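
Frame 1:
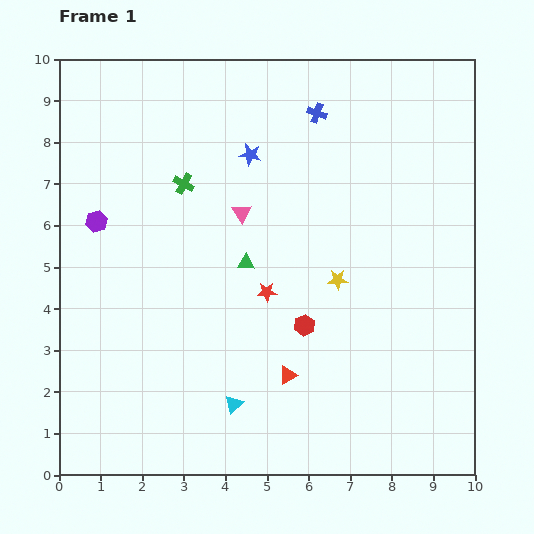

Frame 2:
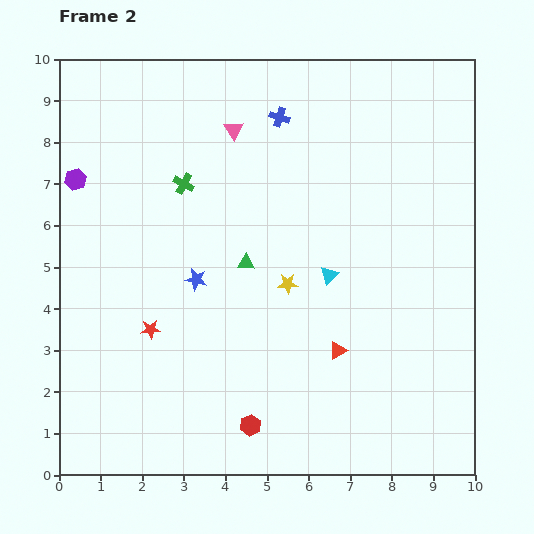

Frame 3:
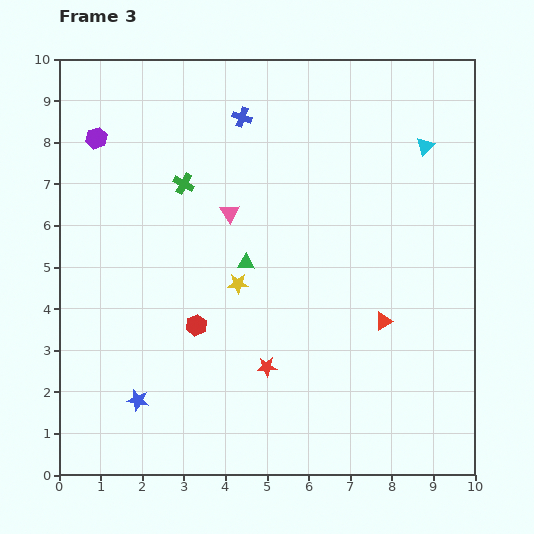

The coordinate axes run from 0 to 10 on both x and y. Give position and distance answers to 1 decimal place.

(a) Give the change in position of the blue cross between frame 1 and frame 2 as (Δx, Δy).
(-0.9, -0.1)

The blue cross was at (6.2, 8.7) in frame 1 and (5.3, 8.6) in frame 2.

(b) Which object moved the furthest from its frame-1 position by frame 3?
the cyan triangle

(moved 7.7; next 6.5)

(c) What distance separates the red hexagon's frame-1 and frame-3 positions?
2.6

The red hexagon moved from (5.9, 3.6) to (3.3, 3.6), a distance of √(2.6² + 0.0²) ≈ 2.6.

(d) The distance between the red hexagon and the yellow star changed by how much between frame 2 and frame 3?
-2.1

Distance in frame 2: 3.5. Distance in frame 3: 1.4.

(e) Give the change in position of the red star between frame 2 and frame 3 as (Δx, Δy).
(2.8, -0.9)

The red star was at (2.2, 3.5) in frame 2 and (5.0, 2.6) in frame 3.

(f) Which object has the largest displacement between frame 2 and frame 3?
the cyan triangle

(moved 3.9; next 3.2)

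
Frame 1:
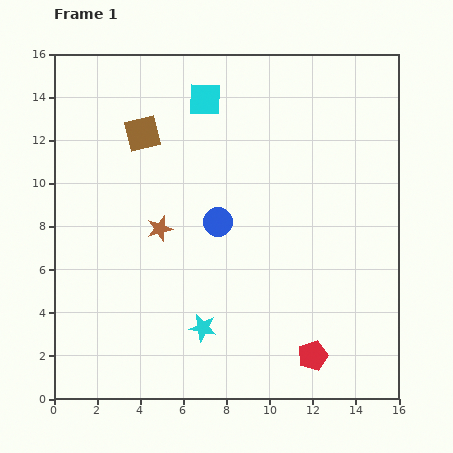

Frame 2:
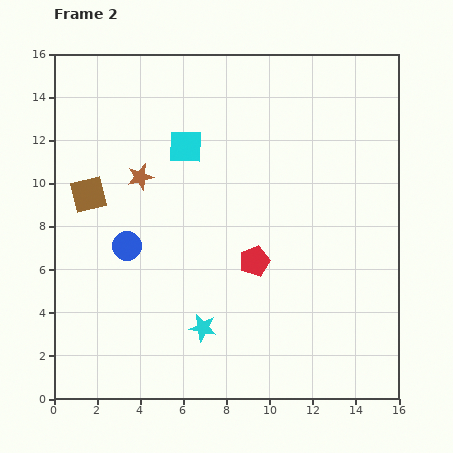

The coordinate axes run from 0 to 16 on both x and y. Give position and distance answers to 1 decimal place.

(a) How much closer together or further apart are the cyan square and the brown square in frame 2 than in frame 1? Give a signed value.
+1.7

Distance in frame 1: 3.3. Distance in frame 2: 5.0.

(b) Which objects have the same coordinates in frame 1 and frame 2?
the cyan star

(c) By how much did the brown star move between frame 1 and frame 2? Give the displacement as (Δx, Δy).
(-0.9, 2.4)

The brown star was at (4.9, 7.9) in frame 1 and (4.0, 10.3) in frame 2.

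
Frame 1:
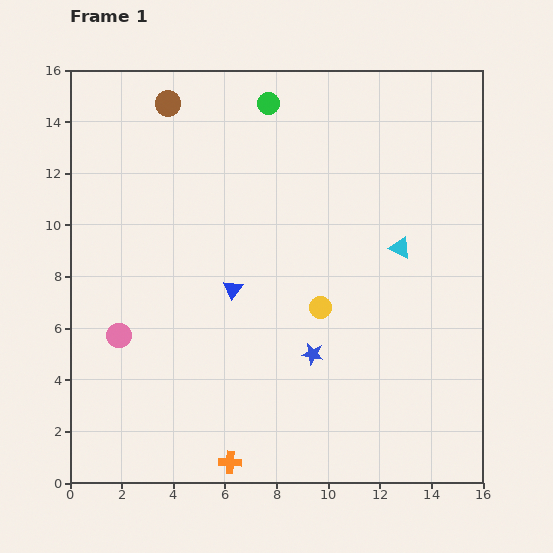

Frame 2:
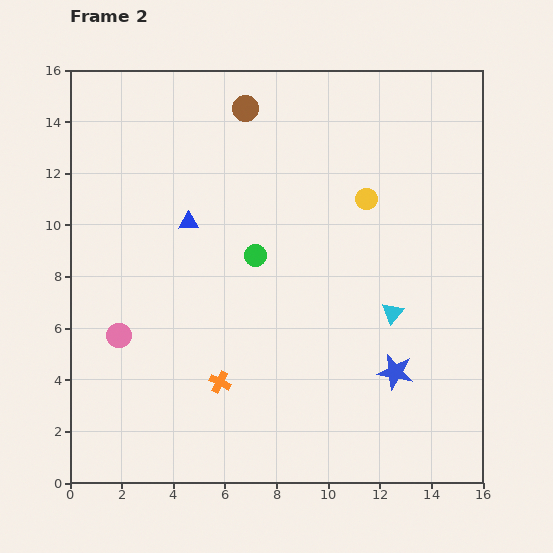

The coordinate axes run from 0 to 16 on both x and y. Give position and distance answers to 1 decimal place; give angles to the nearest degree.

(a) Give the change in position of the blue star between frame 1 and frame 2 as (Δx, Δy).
(3.2, -0.7)

The blue star was at (9.4, 5.0) in frame 1 and (12.6, 4.3) in frame 2.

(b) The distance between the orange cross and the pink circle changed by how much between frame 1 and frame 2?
-2.2

Distance in frame 1: 6.5. Distance in frame 2: 4.3.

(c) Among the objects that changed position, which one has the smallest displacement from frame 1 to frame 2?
the cyan triangle

(moved 2.5)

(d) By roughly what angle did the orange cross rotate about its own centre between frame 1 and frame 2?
24° clockwise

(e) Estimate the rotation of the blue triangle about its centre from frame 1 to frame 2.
53° clockwise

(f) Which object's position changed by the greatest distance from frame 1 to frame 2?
the green circle

(moved 5.9; next 4.6)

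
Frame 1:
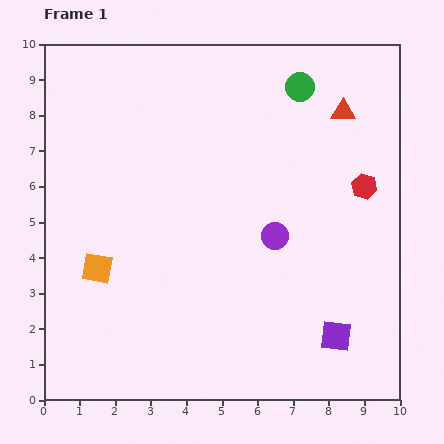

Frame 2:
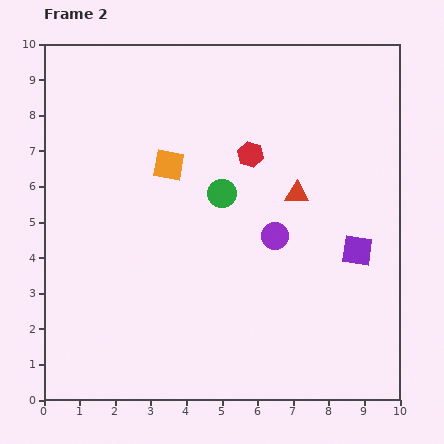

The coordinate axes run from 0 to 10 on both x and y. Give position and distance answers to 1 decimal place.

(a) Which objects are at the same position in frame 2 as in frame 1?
the purple circle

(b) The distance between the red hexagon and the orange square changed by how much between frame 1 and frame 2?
-5.5

Distance in frame 1: 7.8. Distance in frame 2: 2.3.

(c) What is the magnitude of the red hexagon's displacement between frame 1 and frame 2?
3.3

The red hexagon moved from (9.0, 6.0) to (5.8, 6.9), a distance of √(3.2² + 0.9²) ≈ 3.3.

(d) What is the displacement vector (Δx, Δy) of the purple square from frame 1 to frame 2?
(0.6, 2.4)

The purple square was at (8.2, 1.8) in frame 1 and (8.8, 4.2) in frame 2.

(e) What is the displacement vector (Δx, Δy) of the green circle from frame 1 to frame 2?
(-2.2, -3.0)

The green circle was at (7.2, 8.8) in frame 1 and (5.0, 5.8) in frame 2.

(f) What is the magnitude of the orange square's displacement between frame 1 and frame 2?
3.5

The orange square moved from (1.5, 3.7) to (3.5, 6.6), a distance of √(2.0² + 2.9²) ≈ 3.5.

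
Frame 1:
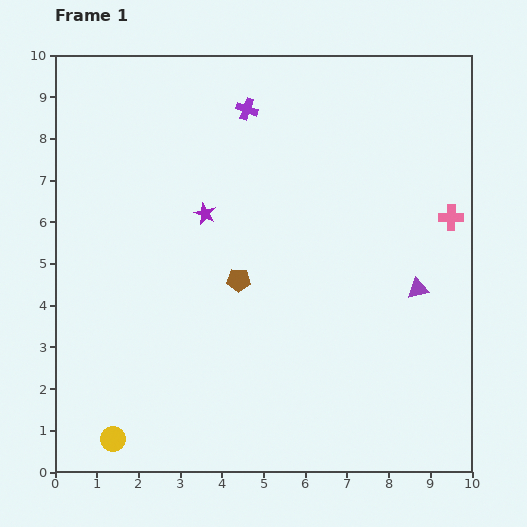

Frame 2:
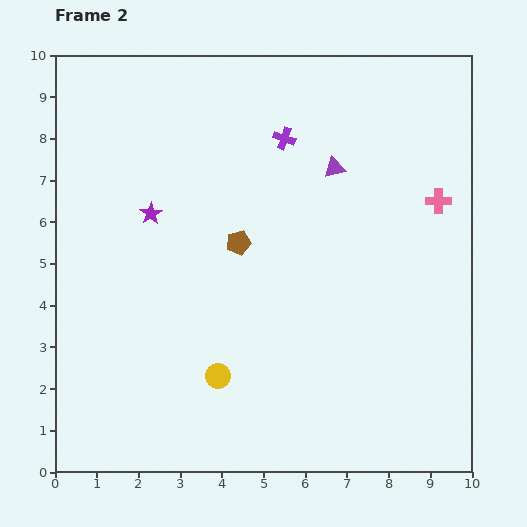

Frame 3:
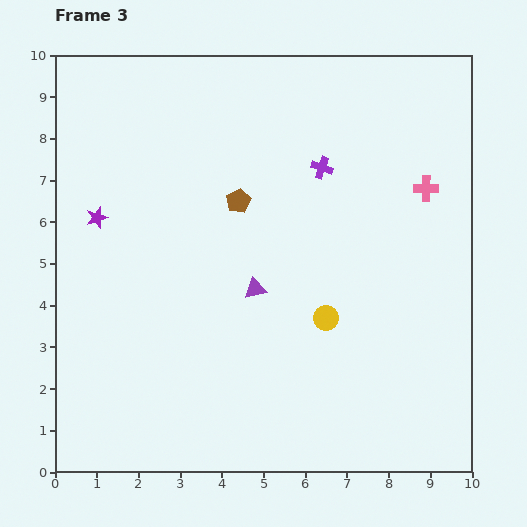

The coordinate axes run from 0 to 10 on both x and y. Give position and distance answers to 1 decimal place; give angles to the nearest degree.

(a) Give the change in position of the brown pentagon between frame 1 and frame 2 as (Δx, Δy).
(0.0, 0.9)

The brown pentagon was at (4.4, 4.6) in frame 1 and (4.4, 5.5) in frame 2.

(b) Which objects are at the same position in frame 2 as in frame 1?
none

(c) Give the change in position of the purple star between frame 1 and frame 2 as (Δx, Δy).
(-1.3, 0.0)

The purple star was at (3.6, 6.2) in frame 1 and (2.3, 6.2) in frame 2.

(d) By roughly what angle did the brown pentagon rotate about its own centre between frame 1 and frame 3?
30° counter-clockwise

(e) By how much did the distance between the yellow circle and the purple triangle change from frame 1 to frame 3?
-6.3

Distance in frame 1: 8.1. Distance in frame 3: 1.8.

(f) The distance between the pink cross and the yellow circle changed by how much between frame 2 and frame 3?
-2.9

Distance in frame 2: 6.8. Distance in frame 3: 3.9.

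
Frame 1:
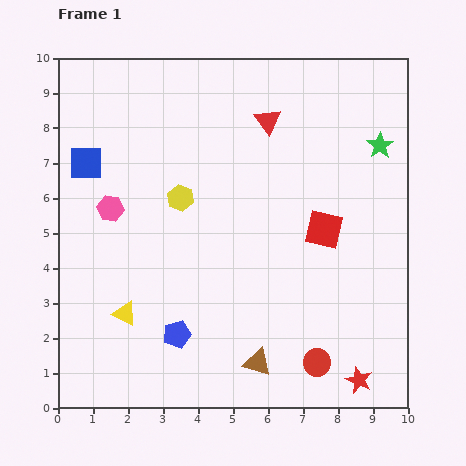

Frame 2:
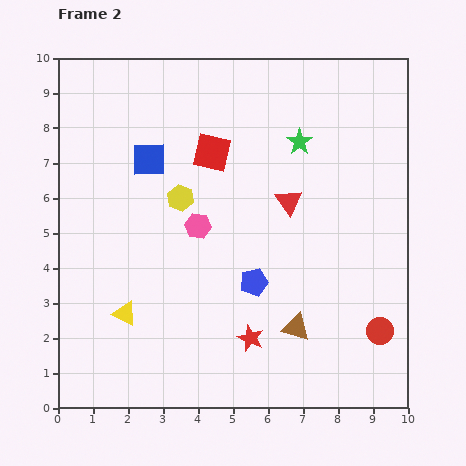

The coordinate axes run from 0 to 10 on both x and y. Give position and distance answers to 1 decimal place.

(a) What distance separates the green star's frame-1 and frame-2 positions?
2.3

The green star moved from (9.2, 7.5) to (6.9, 7.6), a distance of √(2.3² + 0.1²) ≈ 2.3.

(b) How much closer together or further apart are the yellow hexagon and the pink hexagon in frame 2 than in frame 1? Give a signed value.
-1.1

Distance in frame 1: 2.0. Distance in frame 2: 0.9.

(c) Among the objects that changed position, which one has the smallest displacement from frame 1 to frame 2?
the brown triangle

(moved 1.5)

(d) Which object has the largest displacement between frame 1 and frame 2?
the red square

(moved 3.9; next 3.3)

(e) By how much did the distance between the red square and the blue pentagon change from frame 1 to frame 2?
-1.3

Distance in frame 1: 5.2. Distance in frame 2: 3.9.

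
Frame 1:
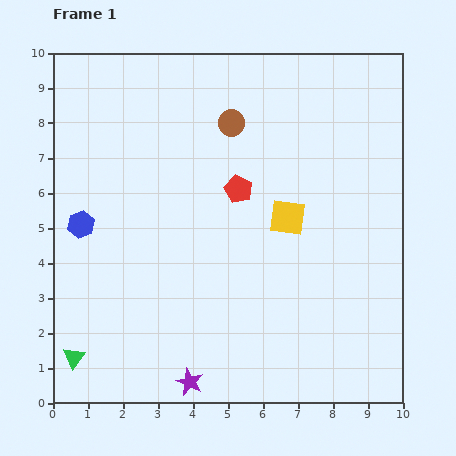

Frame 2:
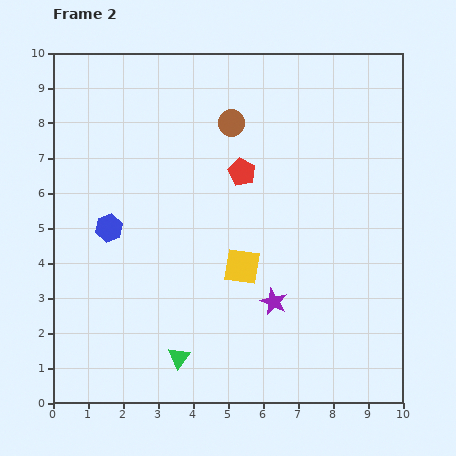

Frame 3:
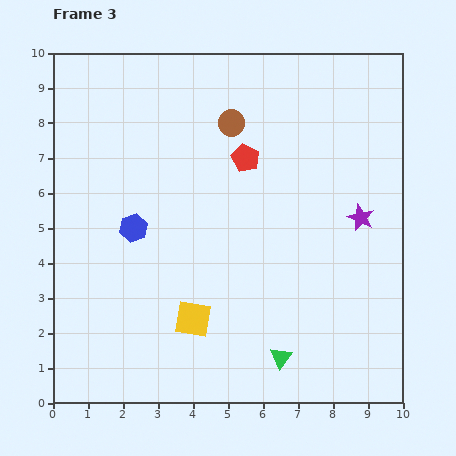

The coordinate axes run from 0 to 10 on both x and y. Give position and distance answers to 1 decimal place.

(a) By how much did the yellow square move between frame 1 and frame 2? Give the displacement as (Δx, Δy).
(-1.3, -1.4)

The yellow square was at (6.7, 5.3) in frame 1 and (5.4, 3.9) in frame 2.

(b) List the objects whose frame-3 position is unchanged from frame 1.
the brown circle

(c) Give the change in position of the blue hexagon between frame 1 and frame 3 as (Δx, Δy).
(1.5, -0.1)

The blue hexagon was at (0.8, 5.1) in frame 1 and (2.3, 5.0) in frame 3.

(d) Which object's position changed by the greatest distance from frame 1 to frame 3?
the purple star

(moved 6.8; next 5.9)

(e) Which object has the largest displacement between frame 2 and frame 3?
the purple star

(moved 3.5; next 2.9)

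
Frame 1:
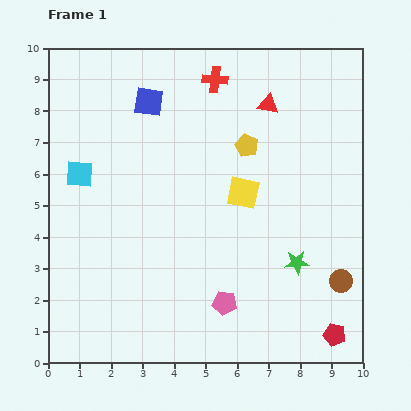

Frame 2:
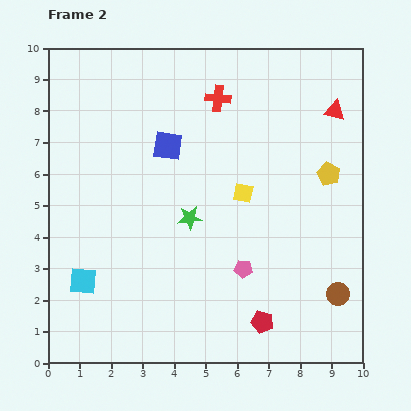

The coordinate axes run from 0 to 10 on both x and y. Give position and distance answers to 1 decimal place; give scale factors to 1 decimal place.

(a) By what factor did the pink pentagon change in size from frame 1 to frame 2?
0.8×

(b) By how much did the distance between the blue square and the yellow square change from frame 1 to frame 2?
-1.4

Distance in frame 1: 4.2. Distance in frame 2: 2.8.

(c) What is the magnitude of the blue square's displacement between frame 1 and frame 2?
1.5

The blue square moved from (3.2, 8.3) to (3.8, 6.9), a distance of √(0.6² + 1.4²) ≈ 1.5.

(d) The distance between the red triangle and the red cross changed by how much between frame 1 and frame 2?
+1.8

Distance in frame 1: 1.9. Distance in frame 2: 3.7.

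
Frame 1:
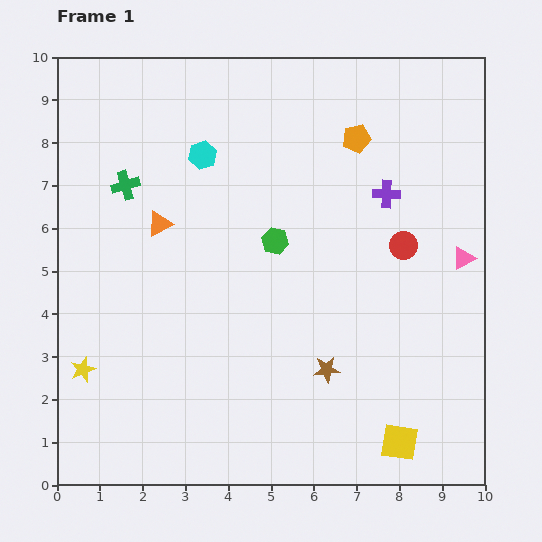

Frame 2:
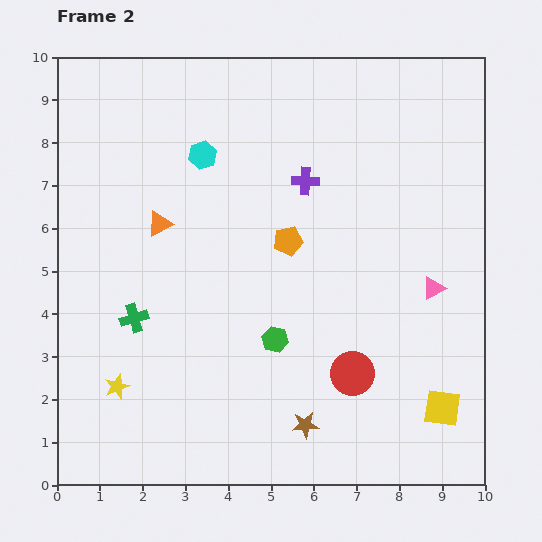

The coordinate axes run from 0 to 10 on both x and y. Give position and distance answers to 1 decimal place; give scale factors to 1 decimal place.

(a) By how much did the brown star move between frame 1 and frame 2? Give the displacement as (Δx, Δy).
(-0.5, -1.3)

The brown star was at (6.3, 2.7) in frame 1 and (5.8, 1.4) in frame 2.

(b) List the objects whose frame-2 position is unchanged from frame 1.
the cyan hexagon, the orange triangle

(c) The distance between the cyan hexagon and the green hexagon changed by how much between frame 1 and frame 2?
+2.0

Distance in frame 1: 2.6. Distance in frame 2: 4.6.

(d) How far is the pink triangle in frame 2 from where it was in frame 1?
1.0

The pink triangle moved from (9.5, 5.3) to (8.8, 4.6), a distance of √(0.7² + 0.7²) ≈ 1.0.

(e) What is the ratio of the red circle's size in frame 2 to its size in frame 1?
1.6×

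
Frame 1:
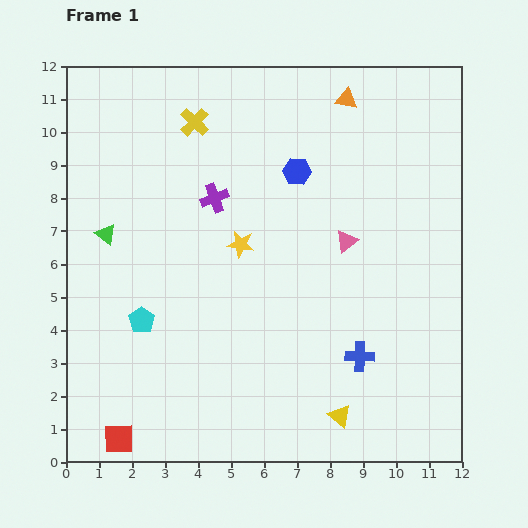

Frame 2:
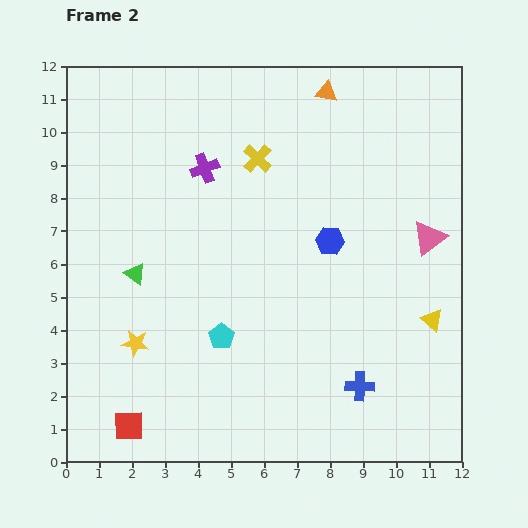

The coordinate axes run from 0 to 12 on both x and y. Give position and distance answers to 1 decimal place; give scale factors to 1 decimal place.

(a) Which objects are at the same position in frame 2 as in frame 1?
none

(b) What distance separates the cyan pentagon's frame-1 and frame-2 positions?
2.5

The cyan pentagon moved from (2.3, 4.3) to (4.7, 3.8), a distance of √(2.4² + 0.5²) ≈ 2.5.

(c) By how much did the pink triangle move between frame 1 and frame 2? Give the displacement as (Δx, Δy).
(2.5, 0.1)

The pink triangle was at (8.5, 6.7) in frame 1 and (11.0, 6.8) in frame 2.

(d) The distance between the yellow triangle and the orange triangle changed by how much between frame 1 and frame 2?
-2.0

Distance in frame 1: 9.6. Distance in frame 2: 7.6.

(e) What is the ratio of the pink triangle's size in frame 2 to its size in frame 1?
1.5×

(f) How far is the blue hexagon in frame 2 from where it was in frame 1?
2.3

The blue hexagon moved from (7.0, 8.8) to (8.0, 6.7), a distance of √(1.0² + 2.1²) ≈ 2.3.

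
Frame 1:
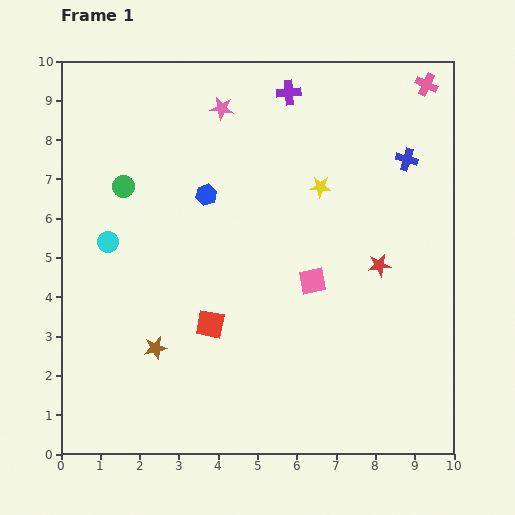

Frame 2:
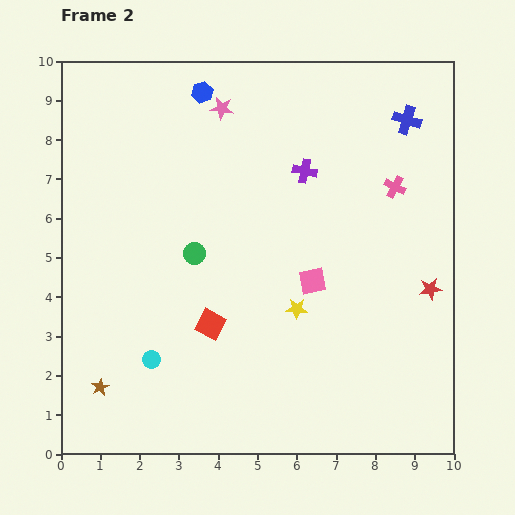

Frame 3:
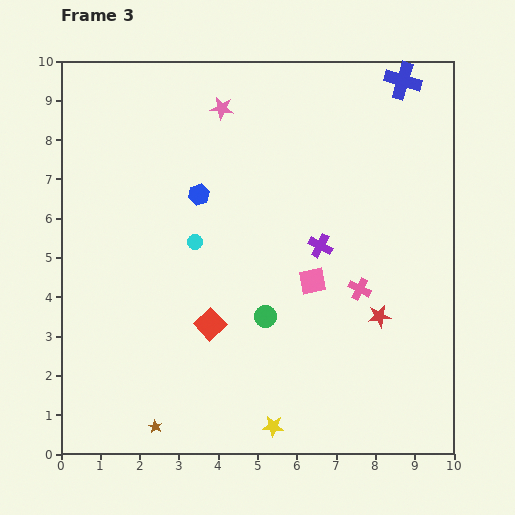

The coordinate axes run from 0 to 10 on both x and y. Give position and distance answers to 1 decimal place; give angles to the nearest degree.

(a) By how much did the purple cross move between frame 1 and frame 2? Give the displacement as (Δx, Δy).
(0.4, -2.0)

The purple cross was at (5.8, 9.2) in frame 1 and (6.2, 7.2) in frame 2.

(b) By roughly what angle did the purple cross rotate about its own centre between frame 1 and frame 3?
33° clockwise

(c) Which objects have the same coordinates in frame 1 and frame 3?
the pink square, the red square, the pink star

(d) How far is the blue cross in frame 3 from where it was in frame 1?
2.0

The blue cross moved from (8.8, 7.5) to (8.7, 9.5), a distance of √(0.1² + 2.0²) ≈ 2.0.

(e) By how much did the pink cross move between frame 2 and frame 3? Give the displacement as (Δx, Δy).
(-0.9, -2.6)

The pink cross was at (8.5, 6.8) in frame 2 and (7.6, 4.2) in frame 3.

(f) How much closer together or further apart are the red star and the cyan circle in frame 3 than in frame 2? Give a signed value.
-2.2

Distance in frame 2: 7.3. Distance in frame 3: 5.1.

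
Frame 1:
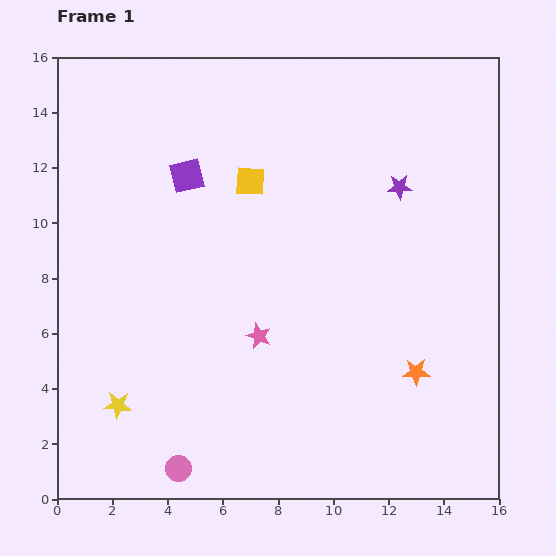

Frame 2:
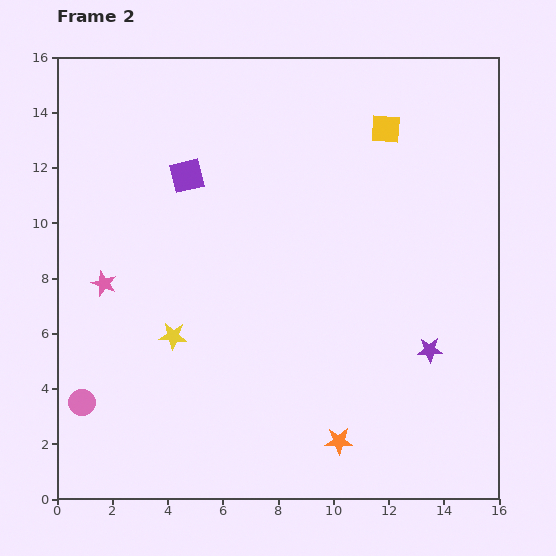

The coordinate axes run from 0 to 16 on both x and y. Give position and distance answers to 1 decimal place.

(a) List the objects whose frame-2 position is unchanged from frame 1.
the purple square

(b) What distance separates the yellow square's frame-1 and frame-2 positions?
5.3

The yellow square moved from (7.0, 11.5) to (11.9, 13.4), a distance of √(4.9² + 1.9²) ≈ 5.3.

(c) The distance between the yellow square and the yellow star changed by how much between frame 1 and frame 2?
+1.3

Distance in frame 1: 9.4. Distance in frame 2: 10.7.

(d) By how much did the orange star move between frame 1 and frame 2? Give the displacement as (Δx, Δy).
(-2.8, -2.5)

The orange star was at (13.0, 4.6) in frame 1 and (10.2, 2.1) in frame 2.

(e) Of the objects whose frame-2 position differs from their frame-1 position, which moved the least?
the yellow star

(moved 3.2)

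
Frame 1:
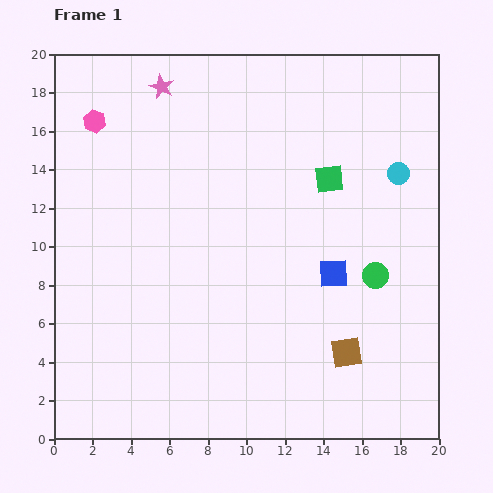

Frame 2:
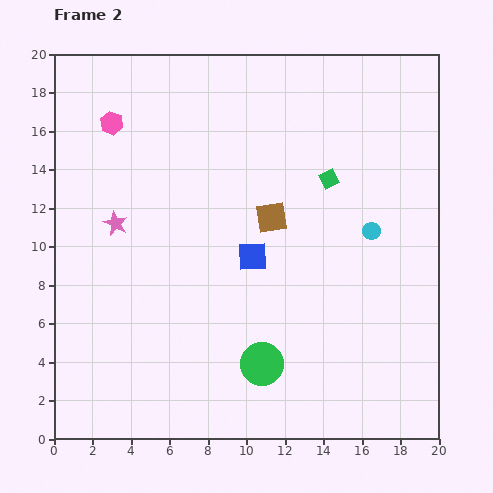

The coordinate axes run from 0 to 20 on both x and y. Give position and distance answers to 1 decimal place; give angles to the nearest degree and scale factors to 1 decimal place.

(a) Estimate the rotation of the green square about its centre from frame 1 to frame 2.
20° counter-clockwise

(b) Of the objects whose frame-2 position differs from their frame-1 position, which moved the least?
the pink hexagon

(moved 0.9)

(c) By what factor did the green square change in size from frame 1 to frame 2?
0.7×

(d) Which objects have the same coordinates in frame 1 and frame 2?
the green square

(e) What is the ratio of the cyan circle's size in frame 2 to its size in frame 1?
0.8×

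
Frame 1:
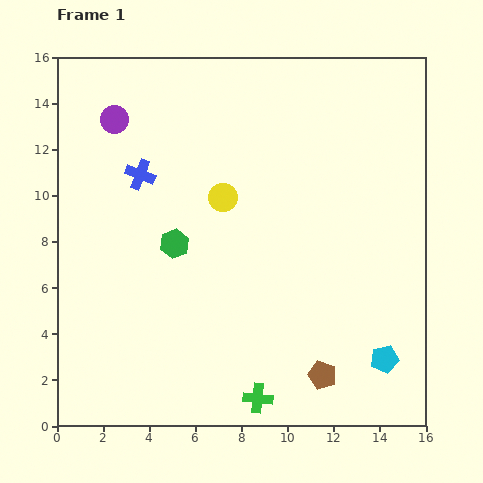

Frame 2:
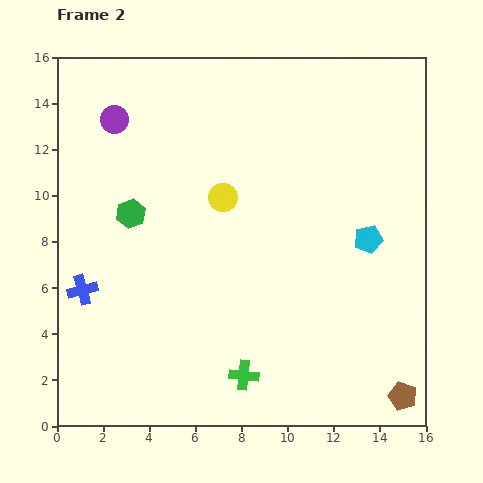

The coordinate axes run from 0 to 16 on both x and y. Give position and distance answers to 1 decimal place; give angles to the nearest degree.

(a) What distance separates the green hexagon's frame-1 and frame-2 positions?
2.3

The green hexagon moved from (5.1, 7.9) to (3.2, 9.2), a distance of √(1.9² + 1.3²) ≈ 2.3.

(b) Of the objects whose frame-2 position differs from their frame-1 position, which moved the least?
the green cross

(moved 1.2)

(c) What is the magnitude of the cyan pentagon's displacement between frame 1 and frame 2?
5.2

The cyan pentagon moved from (14.2, 2.9) to (13.5, 8.1), a distance of √(0.7² + 5.2²) ≈ 5.2.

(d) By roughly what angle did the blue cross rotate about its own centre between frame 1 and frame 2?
36° counter-clockwise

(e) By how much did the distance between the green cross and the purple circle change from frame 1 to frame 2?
-1.2

Distance in frame 1: 13.6. Distance in frame 2: 12.4.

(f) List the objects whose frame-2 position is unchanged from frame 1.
the yellow circle, the purple circle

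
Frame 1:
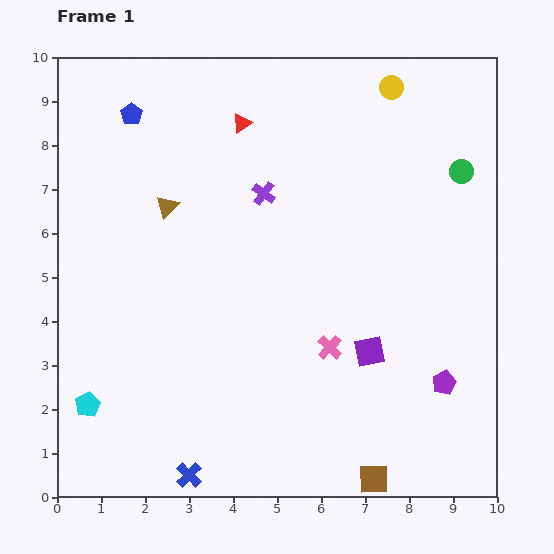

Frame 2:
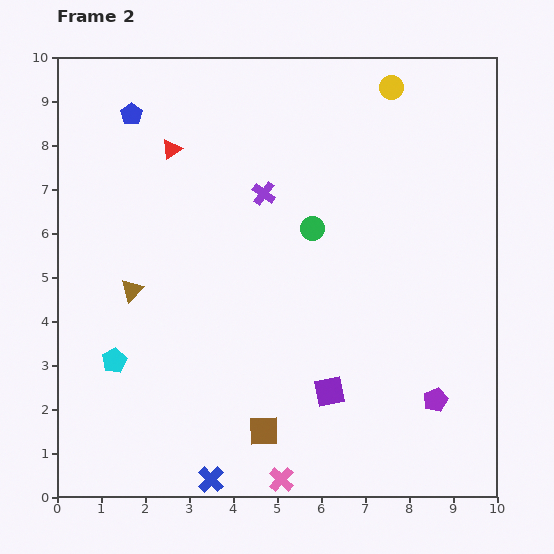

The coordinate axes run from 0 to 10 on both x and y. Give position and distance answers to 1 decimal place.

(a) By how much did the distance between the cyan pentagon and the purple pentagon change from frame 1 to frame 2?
-0.7

Distance in frame 1: 8.1. Distance in frame 2: 7.4.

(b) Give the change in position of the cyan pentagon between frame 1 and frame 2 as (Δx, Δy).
(0.6, 1.0)

The cyan pentagon was at (0.7, 2.1) in frame 1 and (1.3, 3.1) in frame 2.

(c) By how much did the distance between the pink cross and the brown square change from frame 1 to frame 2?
-2.0

Distance in frame 1: 3.2. Distance in frame 2: 1.2.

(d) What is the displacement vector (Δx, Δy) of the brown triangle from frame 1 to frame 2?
(-0.8, -1.9)

The brown triangle was at (2.5, 6.6) in frame 1 and (1.7, 4.7) in frame 2.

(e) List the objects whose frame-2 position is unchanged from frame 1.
the blue pentagon, the yellow circle, the purple cross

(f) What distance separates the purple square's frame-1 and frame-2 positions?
1.3

The purple square moved from (7.1, 3.3) to (6.2, 2.4), a distance of √(0.9² + 0.9²) ≈ 1.3.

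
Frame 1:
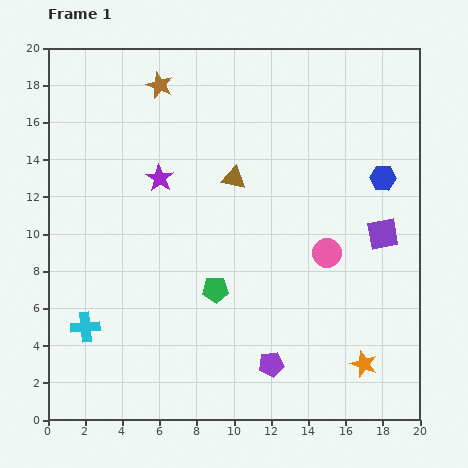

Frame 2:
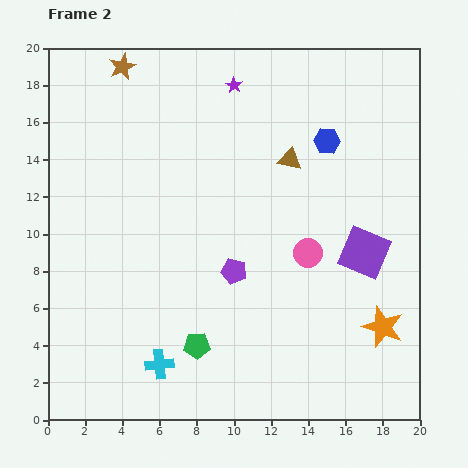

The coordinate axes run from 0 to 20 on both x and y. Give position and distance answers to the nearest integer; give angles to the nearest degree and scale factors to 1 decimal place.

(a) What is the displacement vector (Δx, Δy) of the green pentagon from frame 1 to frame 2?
(-1, -3)

The green pentagon was at (9, 7) in frame 1 and (8, 4) in frame 2.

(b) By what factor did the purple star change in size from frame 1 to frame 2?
0.6×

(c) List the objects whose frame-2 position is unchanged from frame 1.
none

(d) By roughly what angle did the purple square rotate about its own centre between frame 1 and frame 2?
33° clockwise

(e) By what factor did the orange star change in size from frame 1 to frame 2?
1.6×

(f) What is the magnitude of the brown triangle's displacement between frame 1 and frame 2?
3

The brown triangle moved from (10, 13) to (13, 14), a distance of √(3² + 1²) ≈ 3.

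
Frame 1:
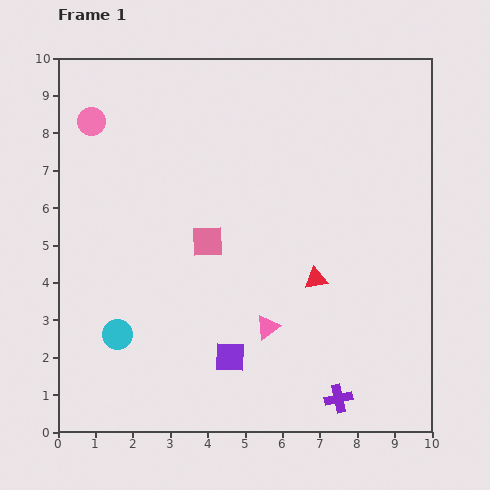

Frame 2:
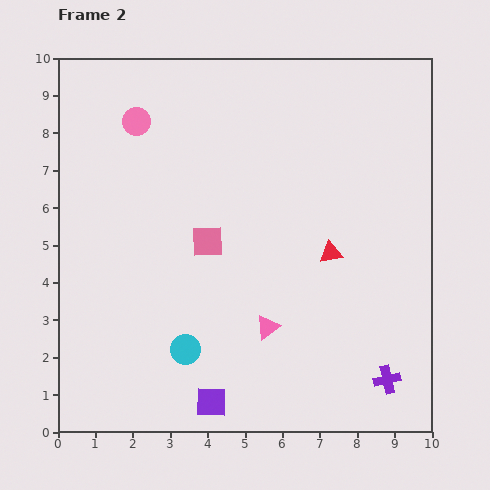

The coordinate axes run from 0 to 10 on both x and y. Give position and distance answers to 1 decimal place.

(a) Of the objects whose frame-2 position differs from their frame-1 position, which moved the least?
the red triangle

(moved 0.8)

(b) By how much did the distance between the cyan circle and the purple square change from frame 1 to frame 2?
-1.5

Distance in frame 1: 3.1. Distance in frame 2: 1.6.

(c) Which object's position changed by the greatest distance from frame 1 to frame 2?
the cyan circle

(moved 1.8; next 1.4)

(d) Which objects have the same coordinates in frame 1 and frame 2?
the pink square, the pink triangle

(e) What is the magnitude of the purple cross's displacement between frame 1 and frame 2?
1.4

The purple cross moved from (7.5, 0.9) to (8.8, 1.4), a distance of √(1.3² + 0.5²) ≈ 1.4.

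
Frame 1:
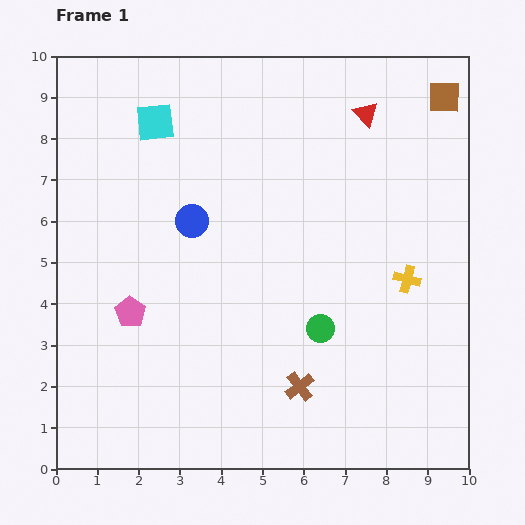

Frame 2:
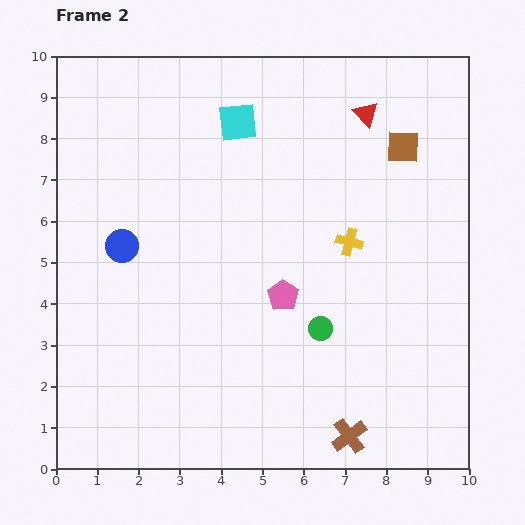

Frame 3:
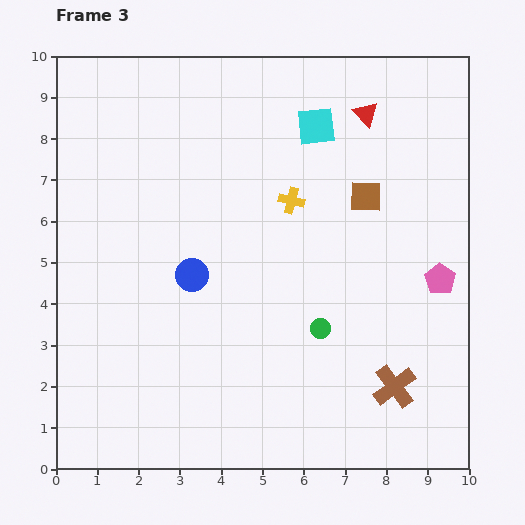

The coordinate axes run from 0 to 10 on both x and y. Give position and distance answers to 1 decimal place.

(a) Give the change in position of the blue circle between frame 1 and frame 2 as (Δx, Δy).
(-1.7, -0.6)

The blue circle was at (3.3, 6.0) in frame 1 and (1.6, 5.4) in frame 2.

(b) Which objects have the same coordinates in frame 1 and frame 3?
the green circle, the red triangle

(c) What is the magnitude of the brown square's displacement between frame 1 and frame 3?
3.1

The brown square moved from (9.4, 9.0) to (7.5, 6.6), a distance of √(1.9² + 2.4²) ≈ 3.1.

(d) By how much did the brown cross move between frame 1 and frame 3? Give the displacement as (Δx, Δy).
(2.3, 0.0)

The brown cross was at (5.9, 2.0) in frame 1 and (8.2, 2.0) in frame 3.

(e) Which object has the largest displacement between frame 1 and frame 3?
the pink pentagon

(moved 7.5; next 3.9)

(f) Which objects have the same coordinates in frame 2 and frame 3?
the green circle, the red triangle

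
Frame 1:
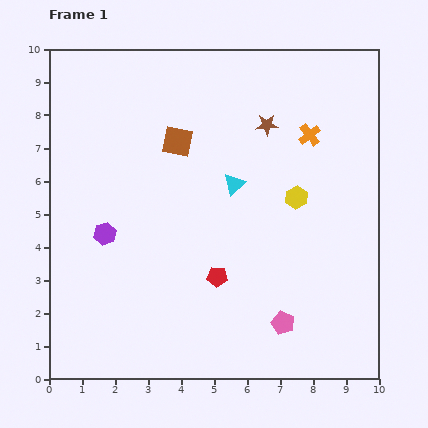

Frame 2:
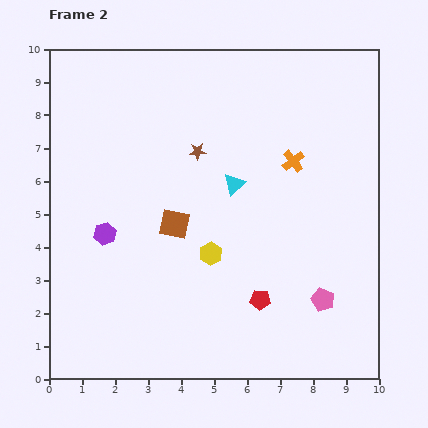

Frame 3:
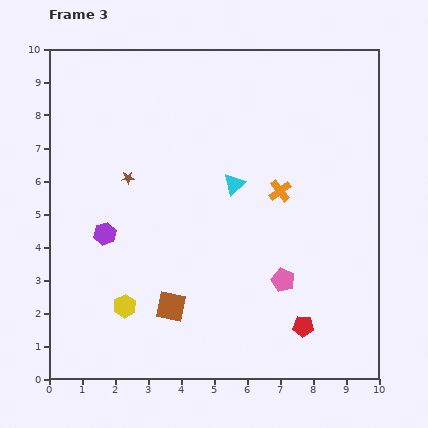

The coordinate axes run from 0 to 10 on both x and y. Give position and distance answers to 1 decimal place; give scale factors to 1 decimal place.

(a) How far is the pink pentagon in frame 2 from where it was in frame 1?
1.4

The pink pentagon moved from (7.1, 1.7) to (8.3, 2.4), a distance of √(1.2² + 0.7²) ≈ 1.4.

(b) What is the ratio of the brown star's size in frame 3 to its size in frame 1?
0.6×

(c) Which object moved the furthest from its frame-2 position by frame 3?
the yellow hexagon

(moved 3.1; next 2.5)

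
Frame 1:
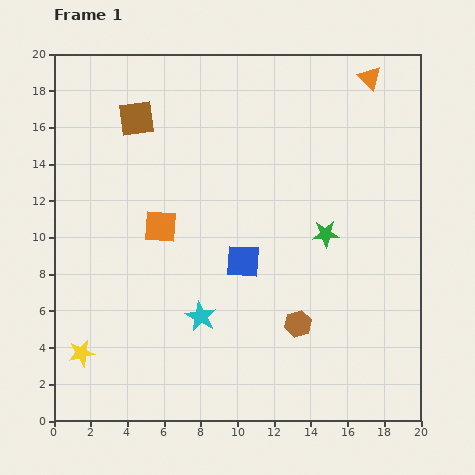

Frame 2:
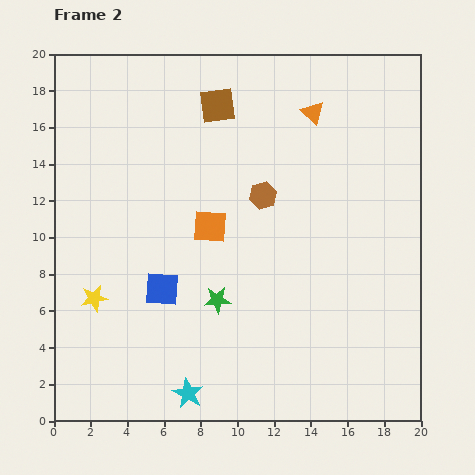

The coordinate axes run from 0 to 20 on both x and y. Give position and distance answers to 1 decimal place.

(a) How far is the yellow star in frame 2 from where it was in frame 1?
3.1

The yellow star moved from (1.5, 3.7) to (2.2, 6.7), a distance of √(0.7² + 3.0²) ≈ 3.1.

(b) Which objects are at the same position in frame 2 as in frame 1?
none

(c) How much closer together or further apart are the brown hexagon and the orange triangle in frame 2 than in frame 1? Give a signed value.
-8.8

Distance in frame 1: 14.0. Distance in frame 2: 5.2.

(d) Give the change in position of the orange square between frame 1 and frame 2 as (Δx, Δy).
(2.7, 0.0)

The orange square was at (5.8, 10.6) in frame 1 and (8.5, 10.6) in frame 2.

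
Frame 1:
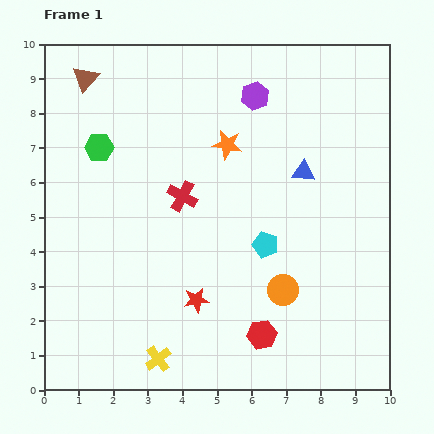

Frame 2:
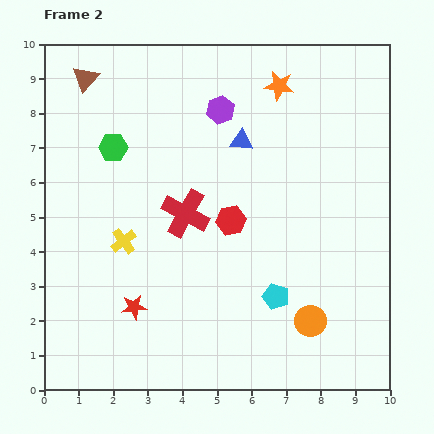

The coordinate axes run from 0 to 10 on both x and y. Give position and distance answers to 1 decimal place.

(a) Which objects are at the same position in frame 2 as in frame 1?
the brown triangle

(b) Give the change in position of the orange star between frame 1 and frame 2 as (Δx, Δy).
(1.5, 1.7)

The orange star was at (5.3, 7.1) in frame 1 and (6.8, 8.8) in frame 2.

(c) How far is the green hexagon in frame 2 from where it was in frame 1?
0.4

The green hexagon moved from (1.6, 7.0) to (2.0, 7.0), a distance of √(0.4² + 0.0²) ≈ 0.4.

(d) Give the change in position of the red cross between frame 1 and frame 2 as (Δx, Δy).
(0.1, -0.5)

The red cross was at (4.0, 5.6) in frame 1 and (4.1, 5.1) in frame 2.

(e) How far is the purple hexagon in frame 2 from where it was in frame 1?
1.1

The purple hexagon moved from (6.1, 8.5) to (5.1, 8.1), a distance of √(1.0² + 0.4²) ≈ 1.1.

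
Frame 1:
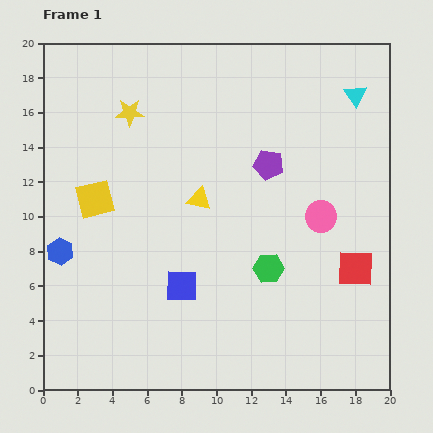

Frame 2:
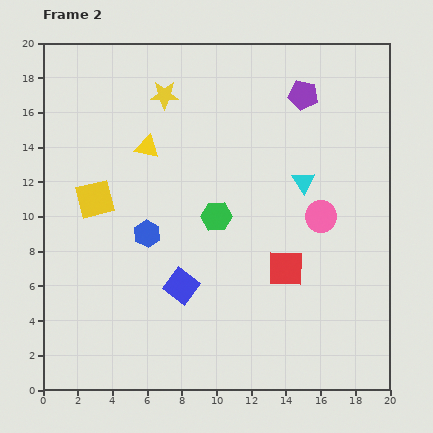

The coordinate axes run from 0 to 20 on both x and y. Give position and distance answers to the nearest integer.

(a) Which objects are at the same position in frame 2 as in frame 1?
the pink circle, the blue square, the yellow square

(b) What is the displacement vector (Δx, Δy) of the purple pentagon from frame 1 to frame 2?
(2, 4)

The purple pentagon was at (13, 13) in frame 1 and (15, 17) in frame 2.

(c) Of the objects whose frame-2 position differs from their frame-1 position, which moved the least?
the yellow star

(moved 2)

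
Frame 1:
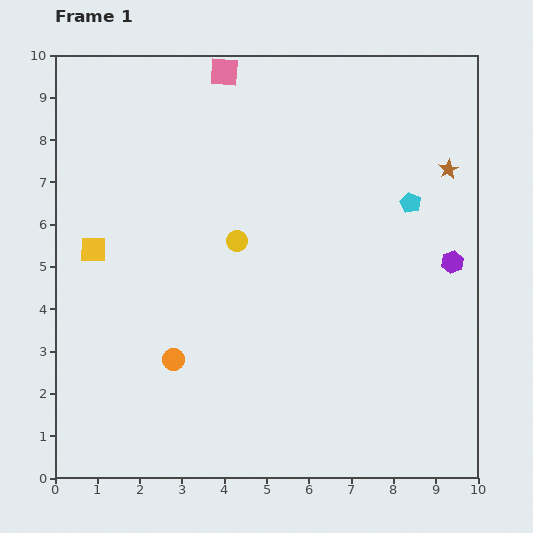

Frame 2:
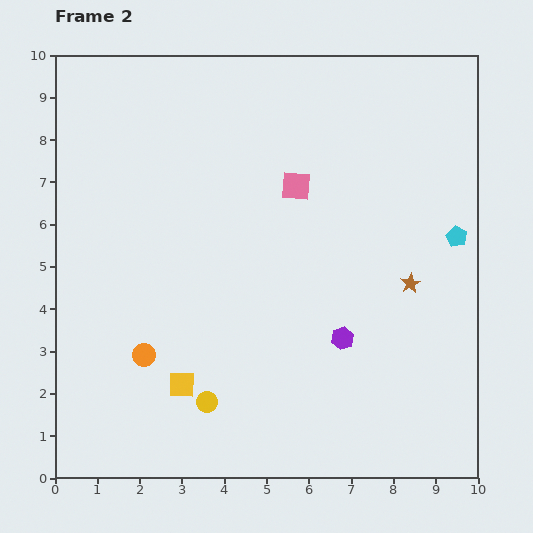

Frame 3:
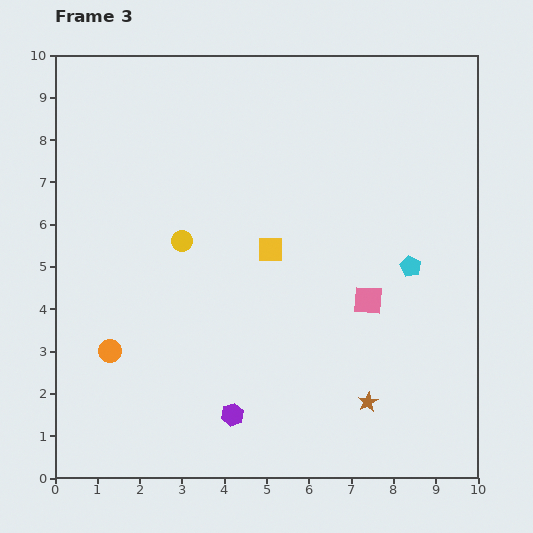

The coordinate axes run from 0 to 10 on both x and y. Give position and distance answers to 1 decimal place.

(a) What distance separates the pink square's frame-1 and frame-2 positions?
3.2

The pink square moved from (4.0, 9.6) to (5.7, 6.9), a distance of √(1.7² + 2.7²) ≈ 3.2.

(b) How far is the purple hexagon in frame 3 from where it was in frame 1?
6.3

The purple hexagon moved from (9.4, 5.1) to (4.2, 1.5), a distance of √(5.2² + 3.6²) ≈ 6.3.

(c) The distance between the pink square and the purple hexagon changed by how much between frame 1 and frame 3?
-2.8

Distance in frame 1: 7.0. Distance in frame 3: 4.2.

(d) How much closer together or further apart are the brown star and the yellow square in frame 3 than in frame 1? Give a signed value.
-4.3

Distance in frame 1: 8.6. Distance in frame 3: 4.3.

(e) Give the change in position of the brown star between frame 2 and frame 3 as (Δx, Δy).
(-1.0, -2.8)

The brown star was at (8.4, 4.6) in frame 2 and (7.4, 1.8) in frame 3.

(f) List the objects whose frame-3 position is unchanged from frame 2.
none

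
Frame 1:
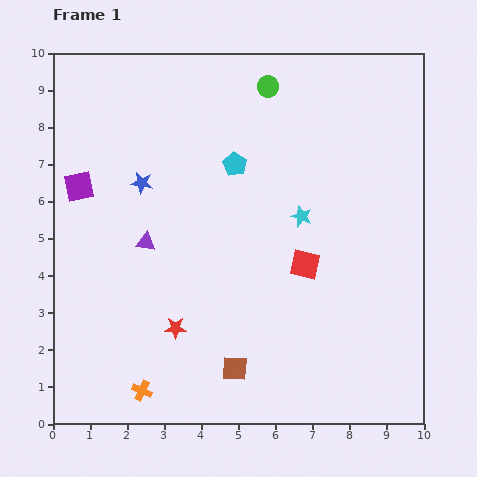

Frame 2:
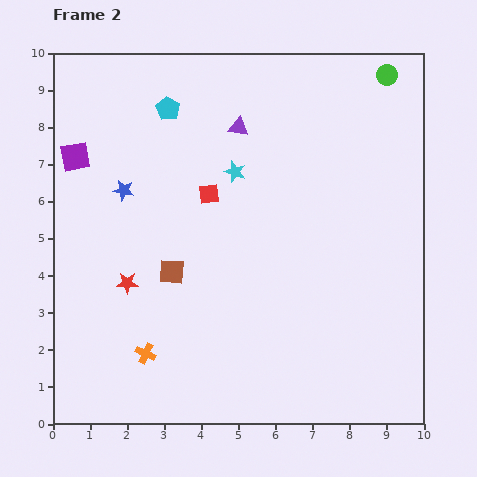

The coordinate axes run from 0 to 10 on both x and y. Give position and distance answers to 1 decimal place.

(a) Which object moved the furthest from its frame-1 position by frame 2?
the purple triangle

(moved 4.0; next 3.2)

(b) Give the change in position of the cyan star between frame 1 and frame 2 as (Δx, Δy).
(-1.8, 1.2)

The cyan star was at (6.7, 5.6) in frame 1 and (4.9, 6.8) in frame 2.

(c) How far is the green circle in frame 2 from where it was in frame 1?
3.2

The green circle moved from (5.8, 9.1) to (9.0, 9.4), a distance of √(3.2² + 0.3²) ≈ 3.2.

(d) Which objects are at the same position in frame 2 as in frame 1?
none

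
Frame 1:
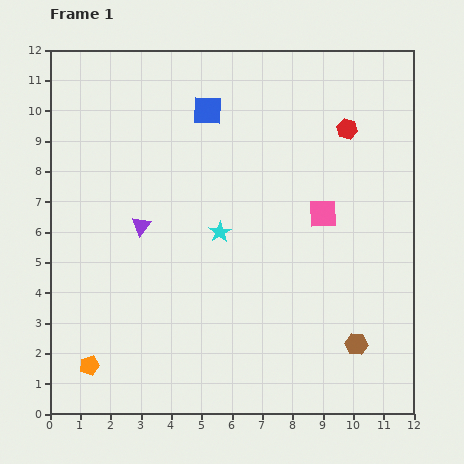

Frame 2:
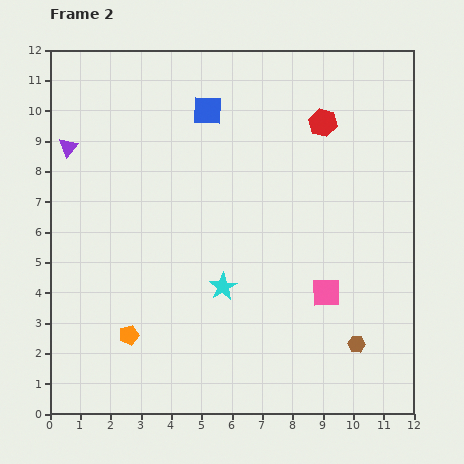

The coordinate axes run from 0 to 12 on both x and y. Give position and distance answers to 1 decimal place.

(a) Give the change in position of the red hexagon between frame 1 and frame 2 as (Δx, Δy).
(-0.8, 0.2)

The red hexagon was at (9.8, 9.4) in frame 1 and (9.0, 9.6) in frame 2.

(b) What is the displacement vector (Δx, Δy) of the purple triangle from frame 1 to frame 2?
(-2.4, 2.6)

The purple triangle was at (3.0, 6.2) in frame 1 and (0.6, 8.8) in frame 2.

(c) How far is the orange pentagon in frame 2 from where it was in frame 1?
1.6

The orange pentagon moved from (1.3, 1.6) to (2.6, 2.6), a distance of √(1.3² + 1.0²) ≈ 1.6.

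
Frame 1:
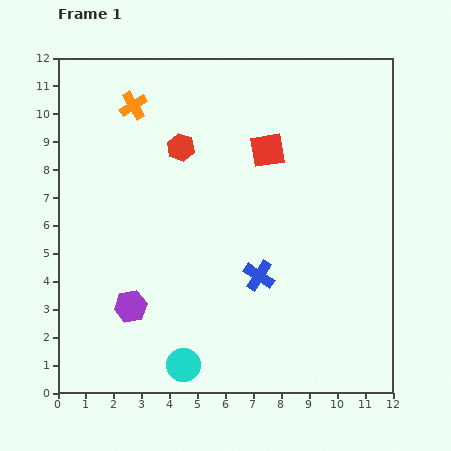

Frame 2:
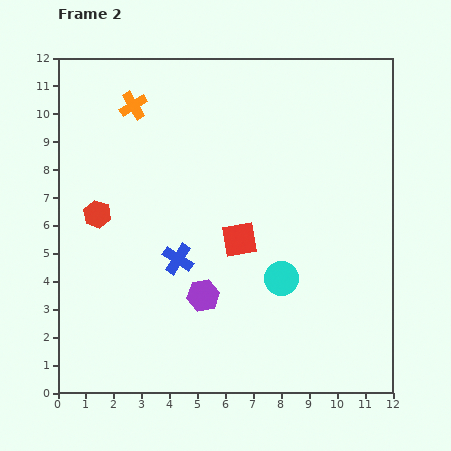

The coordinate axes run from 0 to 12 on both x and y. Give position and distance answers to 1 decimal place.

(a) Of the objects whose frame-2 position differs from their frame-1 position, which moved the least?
the purple hexagon

(moved 2.6)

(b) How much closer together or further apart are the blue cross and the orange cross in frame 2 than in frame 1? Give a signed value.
-1.9

Distance in frame 1: 7.6. Distance in frame 2: 5.7.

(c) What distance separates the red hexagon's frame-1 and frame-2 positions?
3.8

The red hexagon moved from (4.4, 8.8) to (1.4, 6.4), a distance of √(3.0² + 2.4²) ≈ 3.8.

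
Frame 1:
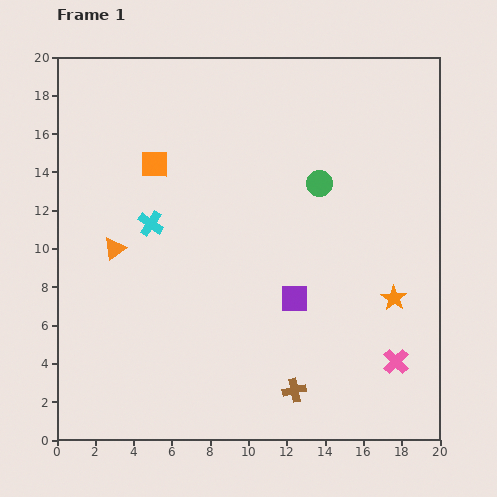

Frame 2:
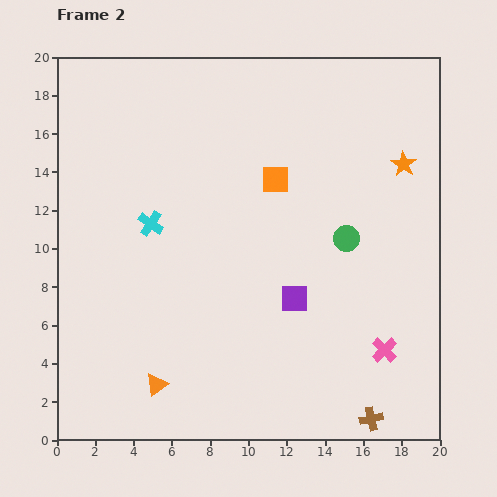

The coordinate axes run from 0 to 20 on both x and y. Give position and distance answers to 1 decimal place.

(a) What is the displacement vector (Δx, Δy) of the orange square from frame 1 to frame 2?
(6.3, -0.8)

The orange square was at (5.1, 14.4) in frame 1 and (11.4, 13.6) in frame 2.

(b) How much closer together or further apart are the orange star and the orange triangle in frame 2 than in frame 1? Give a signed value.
+2.5

Distance in frame 1: 14.8. Distance in frame 2: 17.3.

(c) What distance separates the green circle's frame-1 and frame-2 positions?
3.2

The green circle moved from (13.7, 13.4) to (15.1, 10.5), a distance of √(1.4² + 2.9²) ≈ 3.2.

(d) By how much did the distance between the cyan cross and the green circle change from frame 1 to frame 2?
+1.2

Distance in frame 1: 9.0. Distance in frame 2: 10.2.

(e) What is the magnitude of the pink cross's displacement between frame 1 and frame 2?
0.8

The pink cross moved from (17.7, 4.1) to (17.1, 4.7), a distance of √(0.6² + 0.6²) ≈ 0.8.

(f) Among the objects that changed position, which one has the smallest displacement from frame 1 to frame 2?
the pink cross

(moved 0.8)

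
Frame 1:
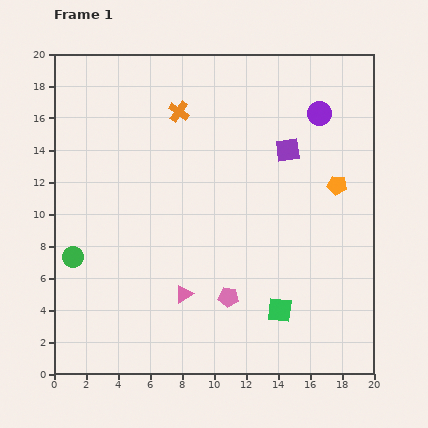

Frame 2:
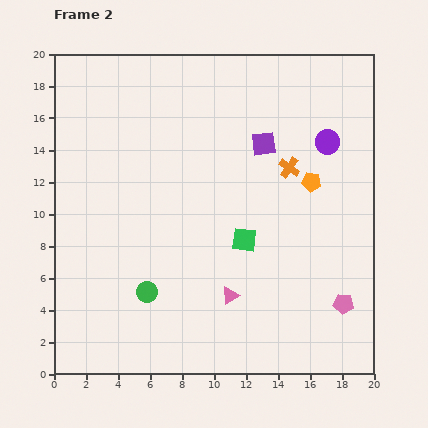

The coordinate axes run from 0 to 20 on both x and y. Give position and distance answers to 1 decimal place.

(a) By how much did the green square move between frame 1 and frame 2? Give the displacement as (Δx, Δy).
(-2.2, 4.4)

The green square was at (14.1, 4.0) in frame 1 and (11.9, 8.4) in frame 2.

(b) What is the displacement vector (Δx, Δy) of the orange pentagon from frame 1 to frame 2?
(-1.6, 0.2)

The orange pentagon was at (17.7, 11.8) in frame 1 and (16.1, 12.0) in frame 2.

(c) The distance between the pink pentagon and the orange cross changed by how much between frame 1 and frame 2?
-2.8

Distance in frame 1: 12.0. Distance in frame 2: 9.2.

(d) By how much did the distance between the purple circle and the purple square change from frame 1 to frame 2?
+1.0

Distance in frame 1: 3.0. Distance in frame 2: 4.0.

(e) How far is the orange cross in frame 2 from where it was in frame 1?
7.7

The orange cross moved from (7.8, 16.4) to (14.7, 12.9), a distance of √(6.9² + 3.5²) ≈ 7.7.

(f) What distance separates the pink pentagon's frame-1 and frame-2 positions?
7.2

The pink pentagon moved from (10.9, 4.8) to (18.1, 4.4), a distance of √(7.2² + 0.4²) ≈ 7.2.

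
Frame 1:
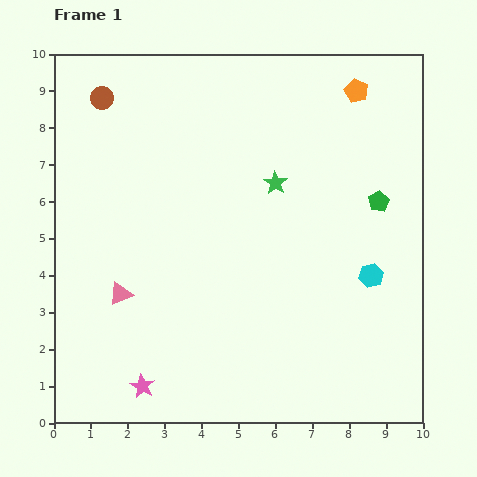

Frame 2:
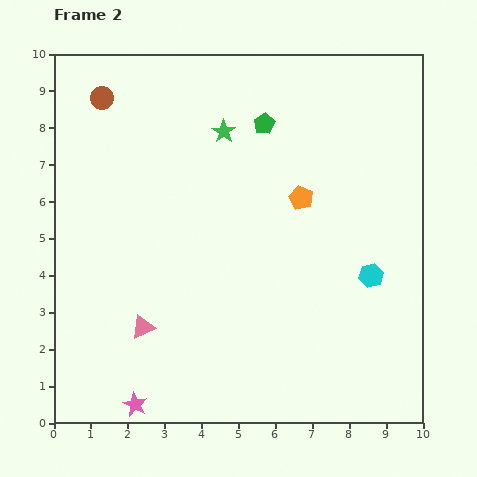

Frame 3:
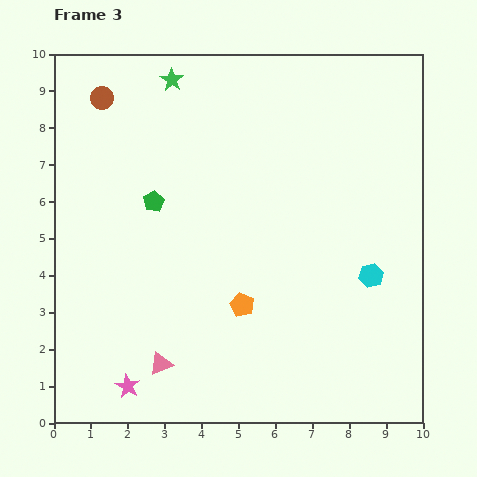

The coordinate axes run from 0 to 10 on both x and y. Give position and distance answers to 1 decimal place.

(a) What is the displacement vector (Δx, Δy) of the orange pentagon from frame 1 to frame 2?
(-1.5, -2.9)

The orange pentagon was at (8.2, 9.0) in frame 1 and (6.7, 6.1) in frame 2.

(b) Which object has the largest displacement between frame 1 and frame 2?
the green pentagon

(moved 3.7; next 3.3)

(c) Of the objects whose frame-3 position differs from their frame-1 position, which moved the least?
the pink star

(moved 0.4)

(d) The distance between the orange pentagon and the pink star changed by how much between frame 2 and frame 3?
-3.4

Distance in frame 2: 7.2. Distance in frame 3: 3.8.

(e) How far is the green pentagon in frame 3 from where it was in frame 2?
3.7

The green pentagon moved from (5.7, 8.1) to (2.7, 6.0), a distance of √(3.0² + 2.1²) ≈ 3.7.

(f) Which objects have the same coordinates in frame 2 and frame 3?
the cyan hexagon, the brown circle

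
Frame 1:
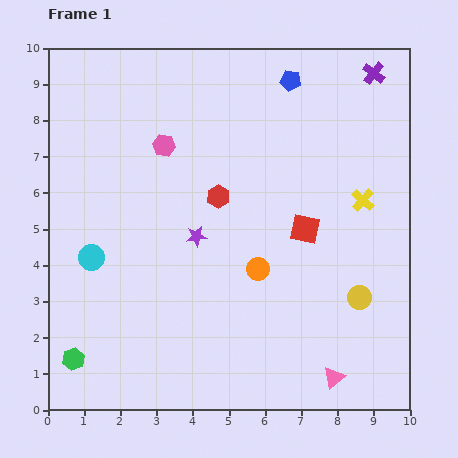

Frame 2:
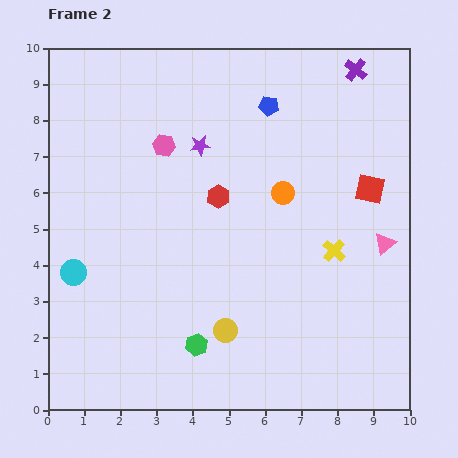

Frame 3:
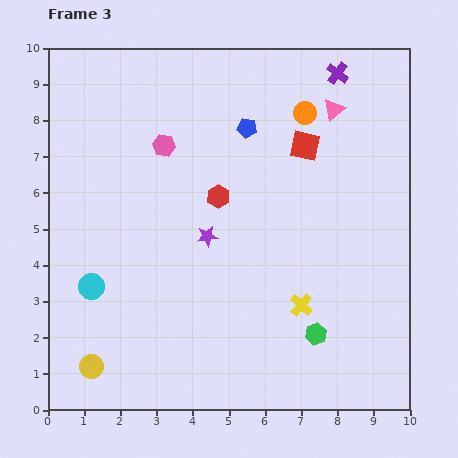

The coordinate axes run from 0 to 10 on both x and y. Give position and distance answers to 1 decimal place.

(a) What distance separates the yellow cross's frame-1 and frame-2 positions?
1.6

The yellow cross moved from (8.7, 5.8) to (7.9, 4.4), a distance of √(0.8² + 1.4²) ≈ 1.6.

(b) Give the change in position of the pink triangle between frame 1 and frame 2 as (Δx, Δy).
(1.4, 3.7)

The pink triangle was at (7.9, 0.9) in frame 1 and (9.3, 4.6) in frame 2.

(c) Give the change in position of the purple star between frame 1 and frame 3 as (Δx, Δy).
(0.3, 0.0)

The purple star was at (4.1, 4.8) in frame 1 and (4.4, 4.8) in frame 3.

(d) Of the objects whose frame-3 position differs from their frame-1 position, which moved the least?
the purple star

(moved 0.3)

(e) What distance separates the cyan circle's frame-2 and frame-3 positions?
0.6

The cyan circle moved from (0.7, 3.8) to (1.2, 3.4), a distance of √(0.5² + 0.4²) ≈ 0.6.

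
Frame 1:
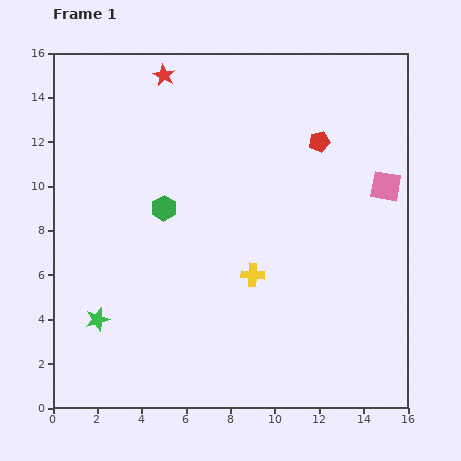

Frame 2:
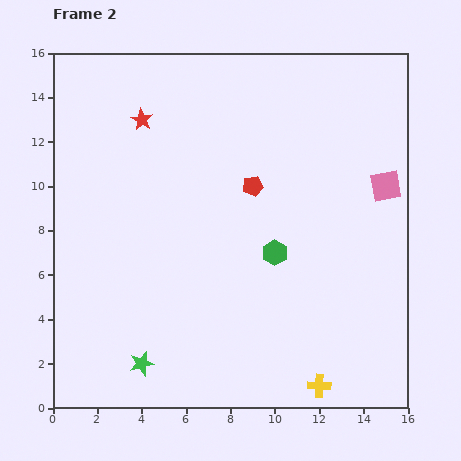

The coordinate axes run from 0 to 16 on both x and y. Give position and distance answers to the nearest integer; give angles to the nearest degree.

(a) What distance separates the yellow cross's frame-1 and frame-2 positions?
6

The yellow cross moved from (9, 6) to (12, 1), a distance of √(3² + 5²) ≈ 6.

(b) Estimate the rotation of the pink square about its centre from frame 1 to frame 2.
20° counter-clockwise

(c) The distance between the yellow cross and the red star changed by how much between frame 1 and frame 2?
+4

Distance in frame 1: 10. Distance in frame 2: 14.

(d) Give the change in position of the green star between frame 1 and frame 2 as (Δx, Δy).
(2, -2)

The green star was at (2, 4) in frame 1 and (4, 2) in frame 2.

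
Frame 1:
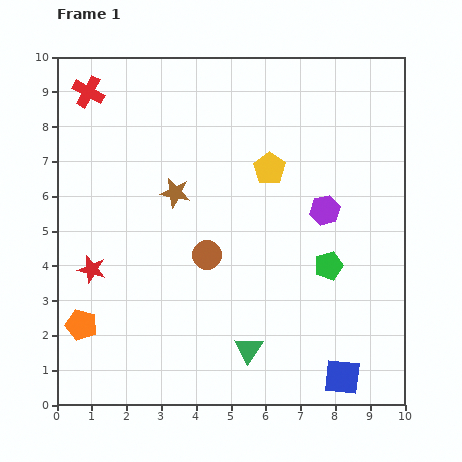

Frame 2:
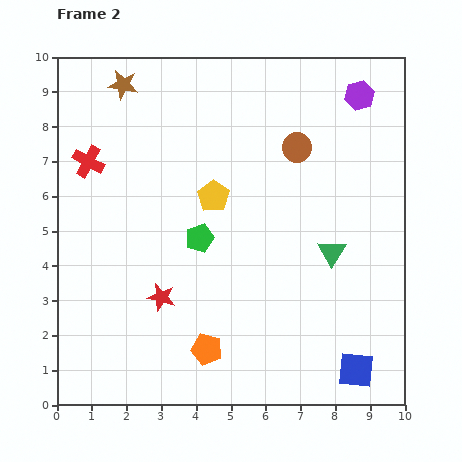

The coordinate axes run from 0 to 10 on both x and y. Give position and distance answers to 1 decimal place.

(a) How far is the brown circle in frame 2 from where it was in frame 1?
4.0

The brown circle moved from (4.3, 4.3) to (6.9, 7.4), a distance of √(2.6² + 3.1²) ≈ 4.0.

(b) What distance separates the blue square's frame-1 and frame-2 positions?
0.4

The blue square moved from (8.2, 0.8) to (8.6, 1.0), a distance of √(0.4² + 0.2²) ≈ 0.4.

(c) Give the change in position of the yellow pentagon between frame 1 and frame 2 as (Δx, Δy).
(-1.6, -0.8)

The yellow pentagon was at (6.1, 6.8) in frame 1 and (4.5, 6.0) in frame 2.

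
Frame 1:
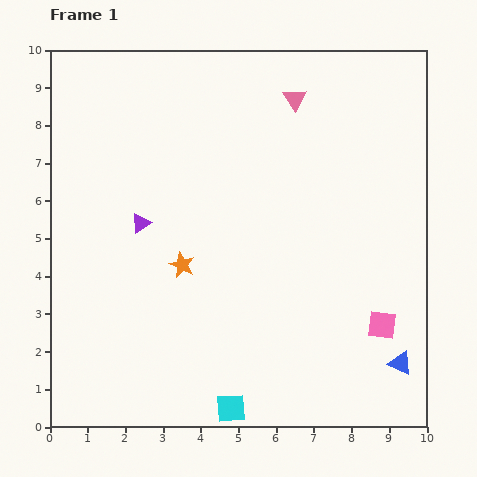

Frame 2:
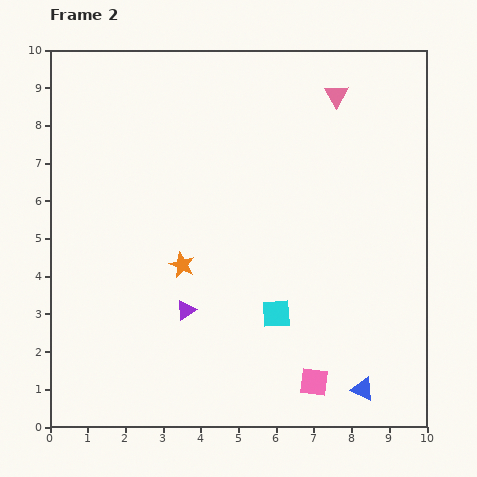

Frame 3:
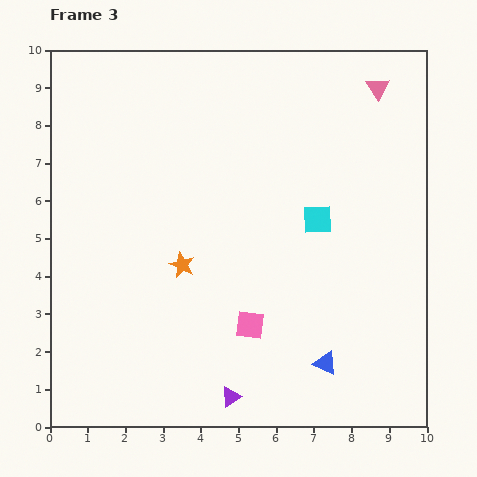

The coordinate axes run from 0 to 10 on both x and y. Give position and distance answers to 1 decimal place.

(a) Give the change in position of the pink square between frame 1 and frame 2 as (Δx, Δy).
(-1.8, -1.5)

The pink square was at (8.8, 2.7) in frame 1 and (7.0, 1.2) in frame 2.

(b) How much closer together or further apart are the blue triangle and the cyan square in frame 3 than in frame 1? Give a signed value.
-0.9

Distance in frame 1: 4.7. Distance in frame 3: 3.8.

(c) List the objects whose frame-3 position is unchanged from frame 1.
the orange star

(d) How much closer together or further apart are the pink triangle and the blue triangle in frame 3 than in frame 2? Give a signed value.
-0.4

Distance in frame 2: 7.8. Distance in frame 3: 7.4.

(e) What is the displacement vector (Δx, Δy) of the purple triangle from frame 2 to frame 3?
(1.2, -2.3)

The purple triangle was at (3.6, 3.1) in frame 2 and (4.8, 0.8) in frame 3.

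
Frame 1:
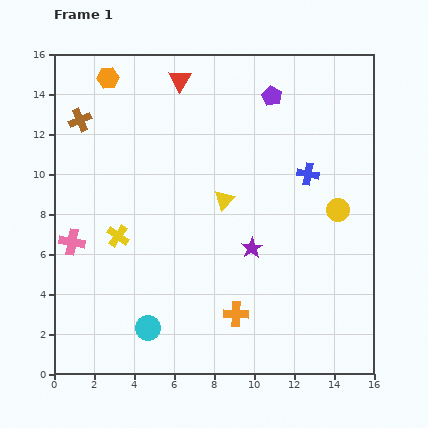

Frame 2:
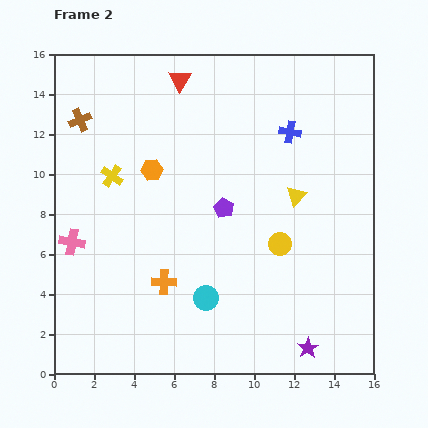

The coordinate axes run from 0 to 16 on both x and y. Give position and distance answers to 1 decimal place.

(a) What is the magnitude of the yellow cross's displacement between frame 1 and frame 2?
3.0

The yellow cross moved from (3.2, 6.9) to (2.9, 9.9), a distance of √(0.3² + 3.0²) ≈ 3.0.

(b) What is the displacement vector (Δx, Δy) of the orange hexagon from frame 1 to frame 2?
(2.2, -4.6)

The orange hexagon was at (2.7, 14.8) in frame 1 and (4.9, 10.2) in frame 2.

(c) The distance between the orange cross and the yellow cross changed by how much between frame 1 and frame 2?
-1.2

Distance in frame 1: 7.1. Distance in frame 2: 5.9.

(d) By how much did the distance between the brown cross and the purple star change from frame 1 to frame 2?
+5.4

Distance in frame 1: 10.7. Distance in frame 2: 16.1.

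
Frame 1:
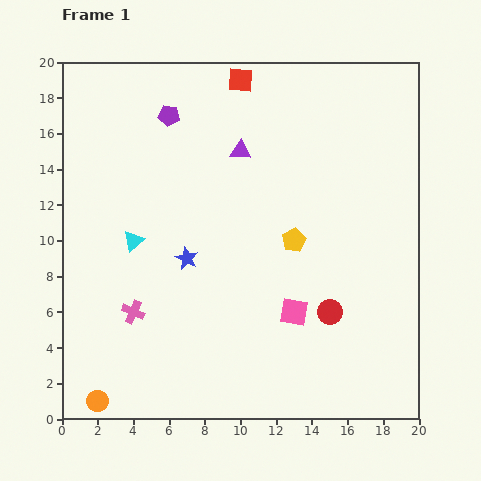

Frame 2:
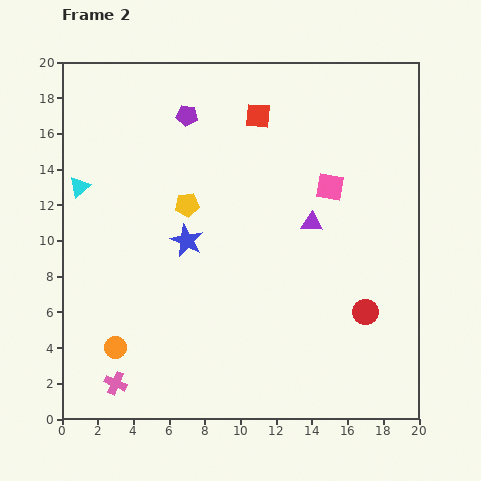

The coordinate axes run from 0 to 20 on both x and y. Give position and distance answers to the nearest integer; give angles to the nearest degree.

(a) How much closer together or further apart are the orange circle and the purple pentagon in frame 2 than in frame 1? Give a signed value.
-2

Distance in frame 1: 16. Distance in frame 2: 14.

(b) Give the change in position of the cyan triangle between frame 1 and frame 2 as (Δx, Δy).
(-3, 3)

The cyan triangle was at (4, 10) in frame 1 and (1, 13) in frame 2.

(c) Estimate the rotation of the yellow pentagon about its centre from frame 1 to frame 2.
21° clockwise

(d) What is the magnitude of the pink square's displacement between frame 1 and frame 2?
7

The pink square moved from (13, 6) to (15, 13), a distance of √(2² + 7²) ≈ 7.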